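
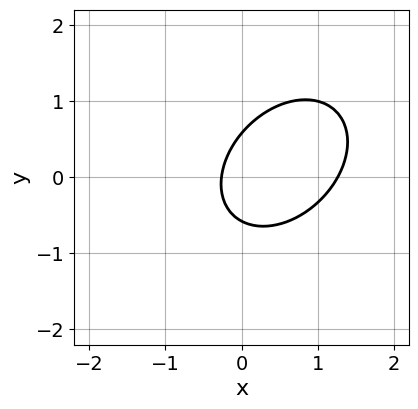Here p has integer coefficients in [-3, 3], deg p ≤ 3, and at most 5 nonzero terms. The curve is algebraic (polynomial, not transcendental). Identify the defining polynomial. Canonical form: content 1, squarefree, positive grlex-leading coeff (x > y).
Degree: the shape is more complex than any degree-1 curve, so deg p = 2.
Putting this together gives p.

3*x^2 - 2*x*y + 3*y^2 - 3*x - 1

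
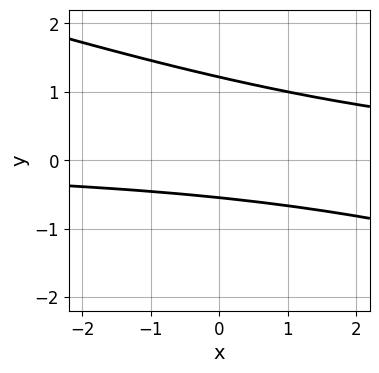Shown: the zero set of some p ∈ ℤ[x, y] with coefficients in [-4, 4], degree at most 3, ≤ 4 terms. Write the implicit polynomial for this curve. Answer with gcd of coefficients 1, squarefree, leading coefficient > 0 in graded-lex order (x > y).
x*y + 3*y^2 - 2*y - 2

(a) The degree is 2 — the shape is more complex than any degree-1 curve.
(b) Against the integer gridlines: the curve avoids every integer x-axis point in the box.
(c) The integer polynomial consistent with all of this is the stated p.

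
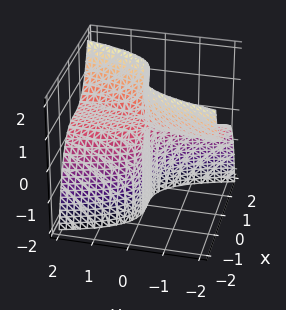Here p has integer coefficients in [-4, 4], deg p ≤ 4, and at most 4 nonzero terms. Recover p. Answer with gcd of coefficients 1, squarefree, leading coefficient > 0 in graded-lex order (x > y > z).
1. Degree: a generic line meets the surface in up to 3 points, so deg p = 3.
2. Reading off the gridlines: every point of the z-axis in the box is on the surface; it meets the y-axis at y = 0 (among the integer gridlines).
3. Putting this together gives p.

2*x^3 - 2*y*z + y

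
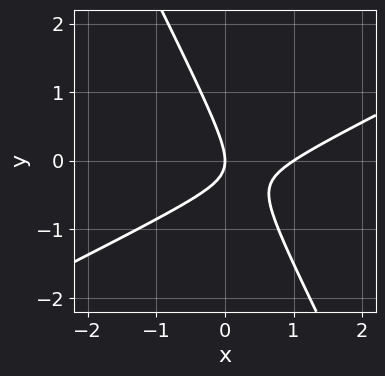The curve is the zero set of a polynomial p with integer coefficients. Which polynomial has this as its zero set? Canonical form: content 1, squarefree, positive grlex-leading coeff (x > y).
Degree: a generic line meets the curve in up to 2 points, so deg p = 2.
Reading off the gridlines: it meets the y-axis at y = 0 (among the integer gridlines); the x-axis gridline crossings are at x ∈ {0, 1}.
Fitting integer coefficients to these (and the overall shape) gives p.

2*x^2 - 3*x*y - 2*y^2 - 2*x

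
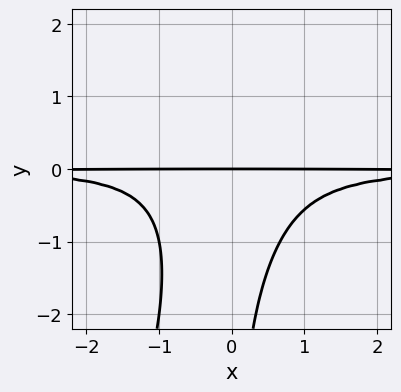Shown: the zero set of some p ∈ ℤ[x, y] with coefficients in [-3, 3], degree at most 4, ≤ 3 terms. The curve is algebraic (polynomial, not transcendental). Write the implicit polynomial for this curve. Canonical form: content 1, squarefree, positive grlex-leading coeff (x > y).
The degree is 4 — the shape is more complex than any degree-3 curve.
Checking where it meets the axes: every point of the x-axis in the box is on the curve; one y-axis crossing is at y = 0.
Matching integer coefficients to the picture gives p.

3*x^2*y^2 - x*y^3 + 2*y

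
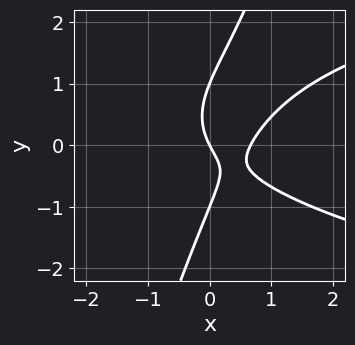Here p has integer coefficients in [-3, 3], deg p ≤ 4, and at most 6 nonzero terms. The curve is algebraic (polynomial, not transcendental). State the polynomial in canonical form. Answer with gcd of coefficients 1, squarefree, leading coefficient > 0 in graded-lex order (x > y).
(a) The degree is 3 — a generic line meets the curve in up to 3 points.
(b) Against the integer gridlines: among the integer gridlines, it crosses the y-axis at y ∈ {-1, 0, 1}; it meets the x-axis at x = 0 (among the integer gridlines).
(c) Matching integer coefficients to the picture gives p.

3*x*y^2 - y^3 - 3*x^2 + 2*x + y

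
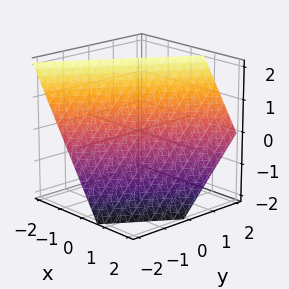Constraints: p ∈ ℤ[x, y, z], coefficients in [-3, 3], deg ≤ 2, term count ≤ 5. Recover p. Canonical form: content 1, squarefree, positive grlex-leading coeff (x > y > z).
3*x - 2*y + 2*z - 2

deg p = 1.
Reading off the gridlines: it crosses the y-axis at the gridline y = -1; it meets the z-axis at z = 1 (among the integer gridlines).
Putting this together gives p.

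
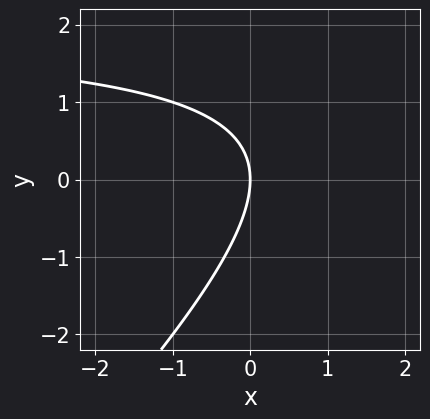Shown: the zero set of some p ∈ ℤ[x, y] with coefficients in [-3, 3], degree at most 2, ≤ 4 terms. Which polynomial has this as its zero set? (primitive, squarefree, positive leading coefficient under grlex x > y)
deg p = 2. The shape is more complex than any degree-1 curve.
Checking where it meets the axes: it meets the x-axis at x = 0 (among the integer gridlines); one y-axis crossing is at y = 0.
Matching integer coefficients to the picture gives p.

x*y - y^2 - 2*x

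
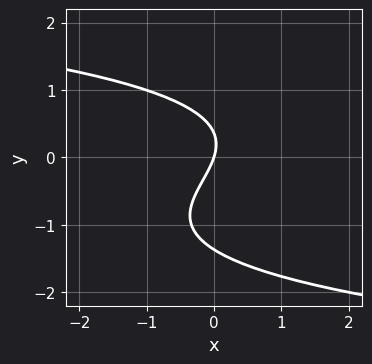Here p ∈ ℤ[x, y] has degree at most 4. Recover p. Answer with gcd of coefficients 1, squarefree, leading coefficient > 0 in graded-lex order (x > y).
Degree: a generic line meets the curve in up to 3 points, so deg p = 3.
Checking where it meets the axes: it meets the y-axis at y = 0 (among the integer gridlines); one x-axis crossing is at x = 0.
Putting this together gives p.

2*y^3 + 2*y^2 + 3*x - y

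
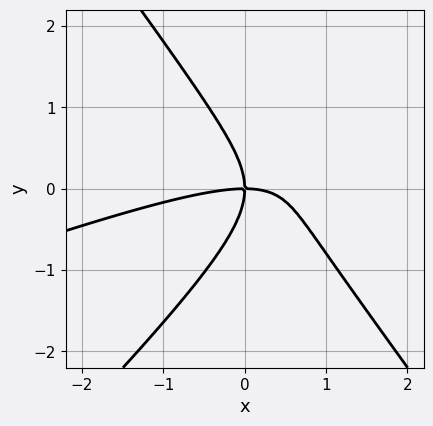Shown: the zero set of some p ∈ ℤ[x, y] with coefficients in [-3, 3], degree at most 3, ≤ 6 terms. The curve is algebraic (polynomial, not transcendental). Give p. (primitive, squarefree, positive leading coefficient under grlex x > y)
The degree is 3 — no degree-2 curve has this shape.
Checking where it meets the axes: one x-axis crossing is at x = 0; it crosses the y-axis at the gridline y = 0.
These observations pin down the coefficients.

x^3 - 3*x^2*y + 2*y^3 + 3*x*y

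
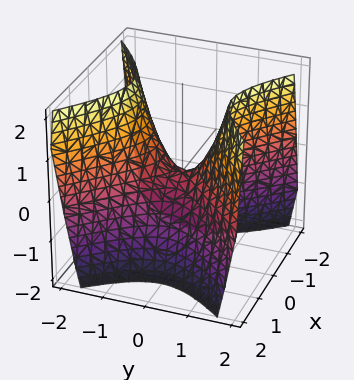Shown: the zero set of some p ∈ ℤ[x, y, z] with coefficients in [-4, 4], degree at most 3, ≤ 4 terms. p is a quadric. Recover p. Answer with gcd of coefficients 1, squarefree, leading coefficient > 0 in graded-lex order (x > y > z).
(a) deg p = 2. A hyperbolic paraboloid; a quadric.
(b) Symmetries: the x ↦ −x reflection is a symmetry, so x appears only in even powers; the y ↦ −y reflection is a symmetry, so y appears only in even powers.
(c) Reading off the gridlines: one x-axis crossing is at x = 0; it meets the z-axis at z = 0 (among the integer gridlines).
(d) Matching integer coefficients to the picture gives p.

3*x^2 - 3*y^2 + 2*z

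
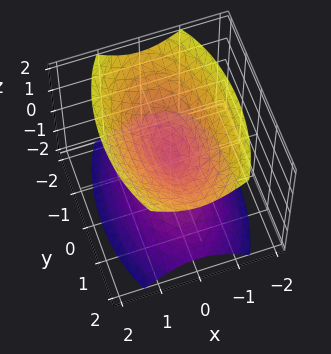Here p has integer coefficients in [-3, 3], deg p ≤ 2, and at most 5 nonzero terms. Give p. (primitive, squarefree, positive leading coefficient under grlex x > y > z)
3*x^2 + y^2 - 2*z^2

The picture has 2 separate pieces.
The degree is 2 — two nappes meeting at a single point; a quadric.
Symmetries: mirror symmetry z ↦ −z ⇒ only even powers of z; mirror symmetry x ↦ −x ⇒ only even powers of x; it's symmetric under y → −y, forcing even powers of y.
Observable constraints: one x-axis crossing is at x = 0; it meets the y-axis at y = 0 (among the integer gridlines).
These observations pin down the coefficients.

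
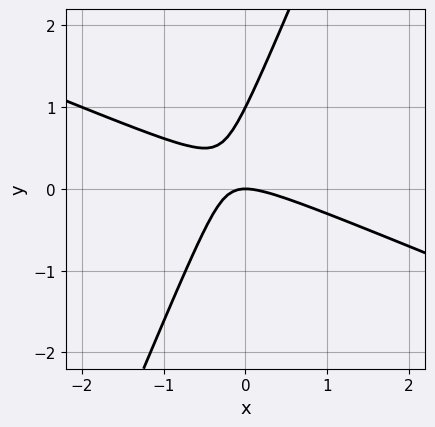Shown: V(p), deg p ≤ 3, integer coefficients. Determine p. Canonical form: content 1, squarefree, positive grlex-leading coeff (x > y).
The degree is 2 — no degree-1 curve has this shape.
Checking where it meets the axes: the y-axis gridline crossings are at y ∈ {0, 1}; it meets the x-axis at x = 0 (among the integer gridlines).
Putting this together gives p.

x^2 + 2*x*y - y^2 + y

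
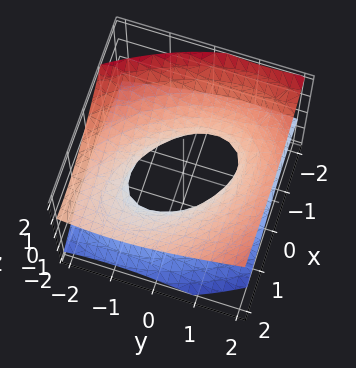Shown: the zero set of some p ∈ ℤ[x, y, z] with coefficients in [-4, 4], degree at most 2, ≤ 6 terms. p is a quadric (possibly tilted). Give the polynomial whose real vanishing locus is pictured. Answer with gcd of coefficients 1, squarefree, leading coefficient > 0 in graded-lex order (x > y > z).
First, the degree is 2 — a generic line meets the surface in up to 2 points.
Then, from the visible intercepts: the x-axis gridline crossings are at x ∈ {-1, 1}; the surface avoids every integer z-axis point in the box.
Finally, solving for integer coefficients yields p as stated. Check: (0, -1, 0) on the y-axis lies on the surface, and p(0, -1, 0) = 0. ✓

x^2 + x*y - 2*x*z + y^2 - 3*z^2 - 1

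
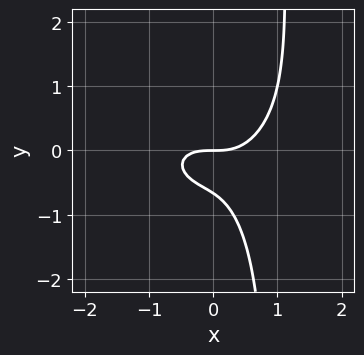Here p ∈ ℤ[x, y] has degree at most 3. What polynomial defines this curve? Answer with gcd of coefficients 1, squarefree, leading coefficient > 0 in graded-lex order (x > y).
2*x^3 + 3*x*y^2 - 3*y^2 - 2*y

First, deg p = 3. No degree-2 curve has this shape.
Next, checking where it meets the axes: it meets the y-axis at y = 0 (among the integer gridlines); it meets the x-axis at x = 0 (among the integer gridlines).
Finally, solving for integer coefficients yields p as stated.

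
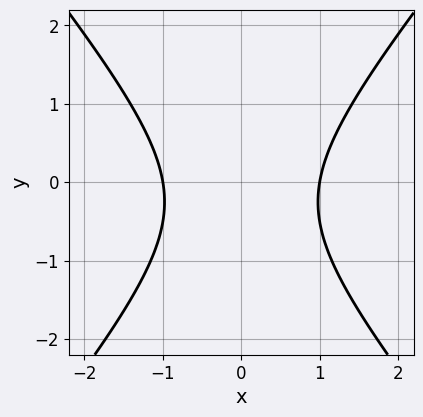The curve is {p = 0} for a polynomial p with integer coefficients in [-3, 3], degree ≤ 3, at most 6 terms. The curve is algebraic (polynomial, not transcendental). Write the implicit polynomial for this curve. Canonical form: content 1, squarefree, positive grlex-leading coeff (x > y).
First, degree: a generic line meets the curve in up to 2 points, so deg p = 2.
Then, symmetries: the x ↦ −x reflection is a symmetry, so x appears only in even powers.
Next, against the integer gridlines: the curve avoids every integer y-axis point in the box; among the integer gridlines, it crosses the x-axis at x ∈ {-1, 1}.
Finally, the integer polynomial consistent with all of this is the stated p.

3*x^2 - 2*y^2 - y - 3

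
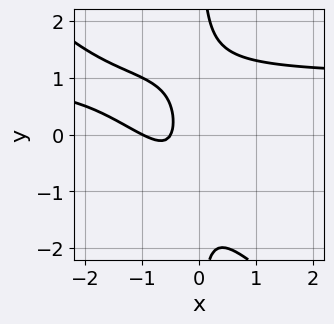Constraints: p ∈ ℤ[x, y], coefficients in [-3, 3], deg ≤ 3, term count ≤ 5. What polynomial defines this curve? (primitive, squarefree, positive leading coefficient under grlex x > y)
2*x^2*y + 2*x*y^2 - 2*x^2 - 3*x - 1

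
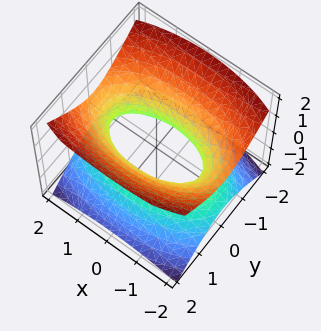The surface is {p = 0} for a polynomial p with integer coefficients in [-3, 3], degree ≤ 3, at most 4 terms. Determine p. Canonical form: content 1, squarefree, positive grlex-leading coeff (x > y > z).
(a) Degree: an hourglass — one-sheet hyperboloid; a quadric, so deg p = 2.
(b) Symmetries: it's symmetric under z → −z, forcing even powers of z; it's symmetric under y → −y, forcing even powers of y; the x ↦ −x reflection is a symmetry, so x appears only in even powers.
(c) From the axis intercepts and sections: it misses every integer gridline on the z-axis.
(d) Together with the visible shape, these determine p as stated.

x^2 + 3*y^2 - 3*z^2 - 2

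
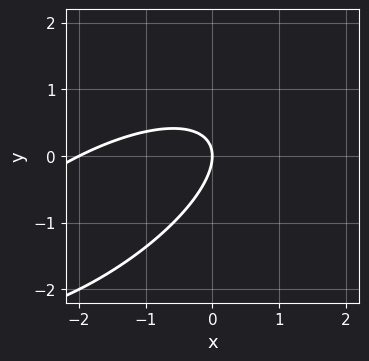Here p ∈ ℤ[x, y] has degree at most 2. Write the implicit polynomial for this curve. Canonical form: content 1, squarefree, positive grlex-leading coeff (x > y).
x^2 - 2*x*y + 2*y^2 + 2*x

First, degree: a generic line meets the curve in up to 2 points, so deg p = 2.
Next, from the axis intercepts and sections: one y-axis crossing is at y = 0; the x-axis gridline crossings are at x ∈ {-2, 0}.
Finally, putting this together gives p.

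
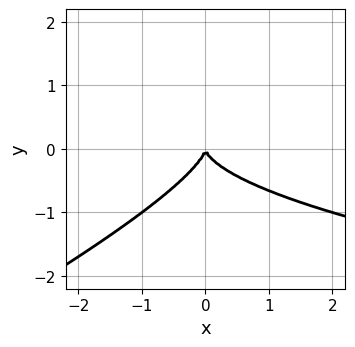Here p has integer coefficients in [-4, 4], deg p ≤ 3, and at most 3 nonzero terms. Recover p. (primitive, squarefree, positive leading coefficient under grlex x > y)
x*y^2 - 2*y^3 - x^2

First, degree: the shape is more complex than any degree-2 curve, so deg p = 3.
Then, reading off the gridlines: it crosses the y-axis at the gridline y = 0; one x-axis crossing is at x = 0.
Finally, assembling these constraints gives the stated polynomial.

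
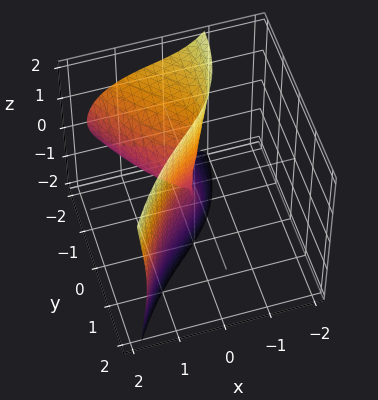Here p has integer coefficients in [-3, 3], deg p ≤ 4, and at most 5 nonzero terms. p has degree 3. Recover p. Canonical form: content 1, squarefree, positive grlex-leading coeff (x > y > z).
x^3 + x*z^2 - y*z^2 - y^2

First, the degree is 3 — no degree-2 surface has this shape.
Then, checking where it meets the axes: it crosses the x-axis at the gridline x = 0; it crosses the y-axis at the gridline y = 0; every point of the z-axis in the box is on the surface.
Finally, matching integer coefficients to the picture gives p.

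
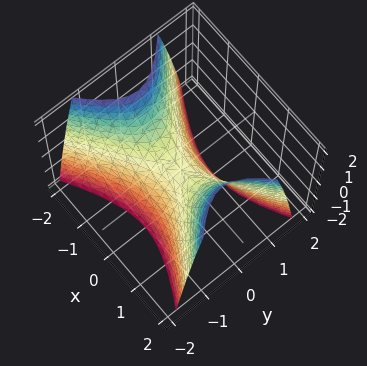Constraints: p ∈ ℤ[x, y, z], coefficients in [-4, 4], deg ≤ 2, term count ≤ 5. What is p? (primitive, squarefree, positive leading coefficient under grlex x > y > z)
(a) The degree is 2 — a hyperbolic paraboloid; a quadric.
(b) Symmetries: it's symmetric under x → −x, forcing even powers of x; mirror symmetry y ↦ −y ⇒ only even powers of y.
(c) Observable constraints: it crosses the x-axis at the gridline x = 0; it crosses the y-axis at the gridline y = 0; it crosses the z-axis at the gridline z = 0.
(d) Together with the visible shape, these determine p as stated.

x^2 - 2*y^2 - z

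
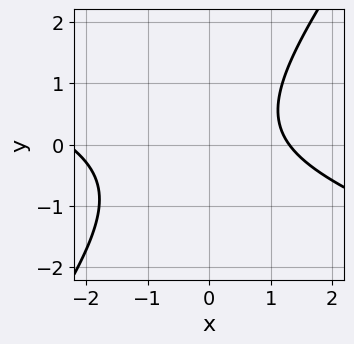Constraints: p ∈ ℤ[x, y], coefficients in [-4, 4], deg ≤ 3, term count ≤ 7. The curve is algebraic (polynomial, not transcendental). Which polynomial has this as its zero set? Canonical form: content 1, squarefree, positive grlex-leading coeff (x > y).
deg p = 2.
From the visible intercepts: it misses every integer gridline on the y-axis.
The integer polynomial consistent with all of this is the stated p.

x^2 + 2*x*y - 2*y^2 + x - 3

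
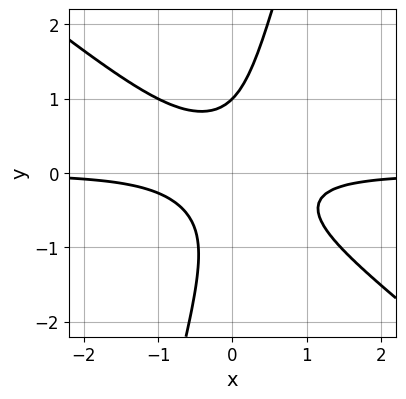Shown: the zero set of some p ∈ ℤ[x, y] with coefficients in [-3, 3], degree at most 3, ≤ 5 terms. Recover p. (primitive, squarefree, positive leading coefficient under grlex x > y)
3*x^2*y + 3*x*y^2 - y^3 + 1

First, degree: no degree-2 curve has this shape, so deg p = 3.
Then, from the axis intercepts and sections: no x-intercept at any integer in the box; it meets the y-axis at y = 1 (among the integer gridlines).
Finally, assembling these constraints gives the stated polynomial.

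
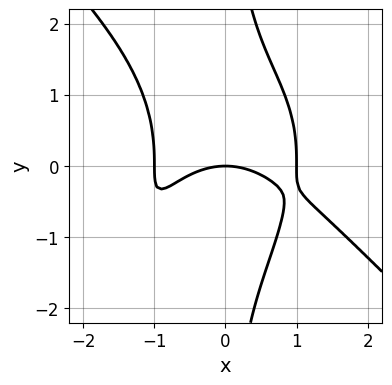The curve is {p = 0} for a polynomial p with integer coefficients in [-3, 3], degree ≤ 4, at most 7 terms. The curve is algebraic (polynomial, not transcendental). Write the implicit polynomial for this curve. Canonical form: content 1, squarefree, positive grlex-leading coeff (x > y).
1. The degree is 4 — no degree-3 curve has this shape.
2. Observable constraints: the x-axis gridline crossings are at x ∈ {-1, 0, 1}; one y-axis crossing is at y = 0.
3. These observations pin down the coefficients.

x^4 + x*y^3 + 2*x^2*y - x^2 - 2*y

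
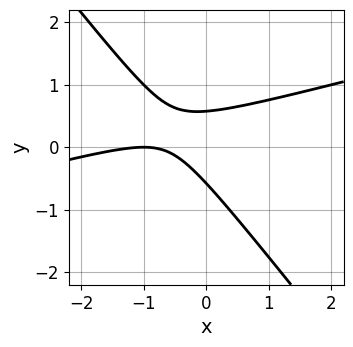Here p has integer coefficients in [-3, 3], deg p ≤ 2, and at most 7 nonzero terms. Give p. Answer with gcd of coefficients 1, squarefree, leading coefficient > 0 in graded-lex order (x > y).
1. deg p = 2. The shape is more complex than any degree-1 curve.
2. Against the integer gridlines: one x-axis crossing is at x = -1.
3. Assembling these constraints gives the stated polynomial.

x^2 - 3*x*y - 3*y^2 + 2*x + 1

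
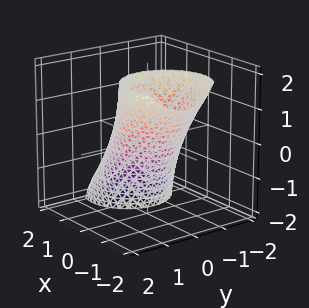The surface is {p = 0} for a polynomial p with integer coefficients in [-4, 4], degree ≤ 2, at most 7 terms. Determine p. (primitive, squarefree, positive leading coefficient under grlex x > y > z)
1. Degree: a generic line meets the surface in up to 2 points, so deg p = 2.
2. Reading off the gridlines: the x-axis gridline crossings are at x ∈ {-1, 1}; the y-axis gridline crossings are at y ∈ {-1, 1}.
3. Fitting integer coefficients to these (and the overall shape) gives p.

2*x^2 + 3*x*z + 2*y^2 - y*z + z^2 - 2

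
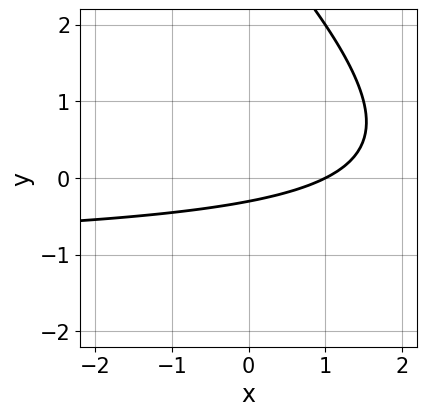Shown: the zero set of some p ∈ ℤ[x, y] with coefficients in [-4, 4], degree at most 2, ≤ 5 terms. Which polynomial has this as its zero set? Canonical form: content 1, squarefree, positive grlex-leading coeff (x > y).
First, the degree is 2 — no degree-1 curve has this shape.
Next, checking where it meets the axes: it crosses the x-axis at the gridline x = 1.
Finally, together with the visible shape, these determine p as stated.

x*y + y^2 + x - 3*y - 1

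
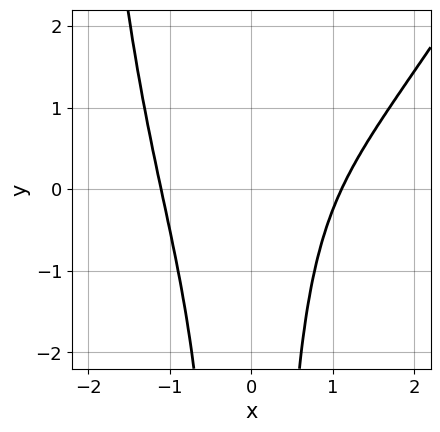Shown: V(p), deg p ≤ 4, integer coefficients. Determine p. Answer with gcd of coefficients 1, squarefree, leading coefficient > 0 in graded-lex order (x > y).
2*x^4 - x^3*y - 3*x^2*y - 3

(a) deg p = 4.
(b) Against the integer gridlines: it misses every integer gridline on the y-axis.
(c) Solving for integer coefficients yields p as stated.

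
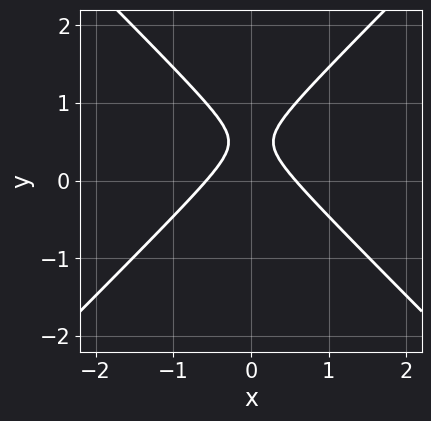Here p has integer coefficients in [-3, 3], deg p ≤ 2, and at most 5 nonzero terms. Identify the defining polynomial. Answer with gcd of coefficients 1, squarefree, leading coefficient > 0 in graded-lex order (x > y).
3*x^2 - 3*y^2 + 3*y - 1

First, degree: no degree-1 curve has this shape, so deg p = 2.
Next, symmetries: it's symmetric under x → −x, forcing even powers of x.
Next, reading off the gridlines: it misses every integer gridline on the y-axis.
Finally, putting this together gives p.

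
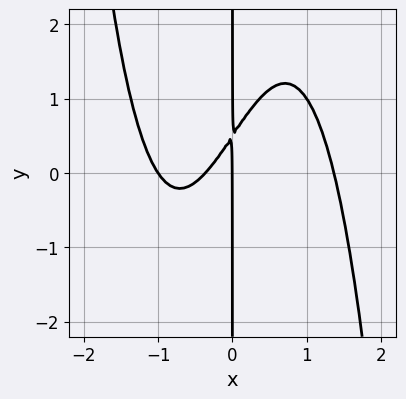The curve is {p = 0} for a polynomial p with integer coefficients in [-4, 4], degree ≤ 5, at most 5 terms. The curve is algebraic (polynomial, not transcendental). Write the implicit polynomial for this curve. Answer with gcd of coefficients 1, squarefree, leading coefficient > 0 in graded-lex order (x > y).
1. Degree: no degree-3 curve has this shape, so deg p = 4.
2. Observable constraints: among the integer gridlines, it crosses the x-axis at x ∈ {-1, 0}; every point of the y-axis in the box is on the curve.
3. Fitting integer coefficients to these (and the overall shape) gives p.

2*x^4 - 3*x^2 + 2*x*y - x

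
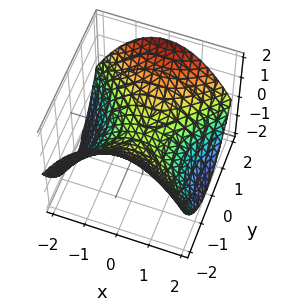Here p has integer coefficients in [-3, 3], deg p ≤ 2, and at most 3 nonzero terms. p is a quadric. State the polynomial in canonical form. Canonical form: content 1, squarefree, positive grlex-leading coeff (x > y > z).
First, the degree is 2 — a hyperbolic paraboloid; a quadric.
Then, symmetries: the x ↦ −x reflection is a symmetry, so x appears only in even powers; the y ↦ −y reflection is a symmetry, so y appears only in even powers.
Next, checking where it meets the axes: it meets the x-axis at x = 0 (among the integer gridlines); it crosses the z-axis at the gridline z = 0.
Finally, fitting integer coefficients to these (and the overall shape) gives p.

x^2 - y^2 + 2*z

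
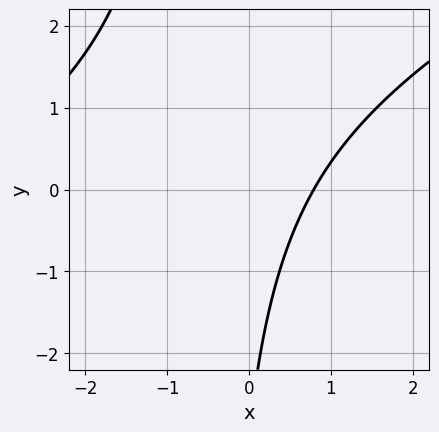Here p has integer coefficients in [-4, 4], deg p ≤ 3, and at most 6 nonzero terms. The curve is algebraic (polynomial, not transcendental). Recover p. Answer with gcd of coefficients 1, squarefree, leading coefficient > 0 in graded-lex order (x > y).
x^2 - 2*x*y + 3*x - y - 3

Degree: the shape is more complex than any degree-1 curve, so deg p = 2.
From the visible intercepts: it misses every integer gridline on the y-axis.
The integer polynomial consistent with all of this is the stated p.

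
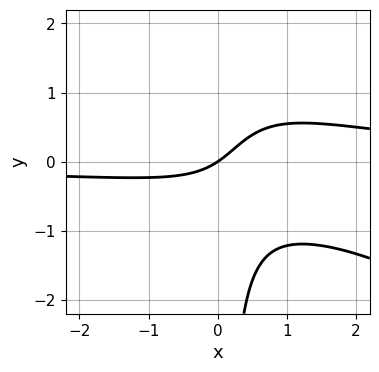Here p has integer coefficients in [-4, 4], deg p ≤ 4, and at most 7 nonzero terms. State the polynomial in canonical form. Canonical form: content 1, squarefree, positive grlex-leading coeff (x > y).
2*x^2*y + 3*x*y^2 - 3*x*y - 2*x + 3*y

Degree: no degree-2 curve has this shape, so deg p = 3.
Checking where it meets the axes: one x-axis crossing is at x = 0; one y-axis crossing is at y = 0.
Fitting integer coefficients to these (and the overall shape) gives p.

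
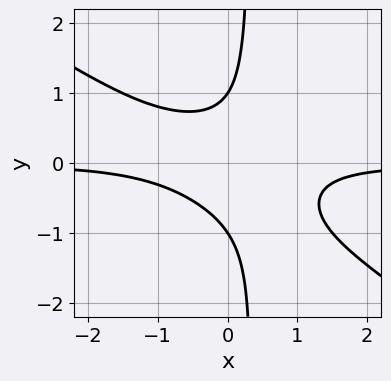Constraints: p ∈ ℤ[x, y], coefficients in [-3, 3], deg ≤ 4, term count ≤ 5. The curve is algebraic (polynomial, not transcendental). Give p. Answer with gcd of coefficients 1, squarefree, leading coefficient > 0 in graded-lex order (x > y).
2*x^2*y + 3*x*y^2 - y^2 + 1

First, deg p = 3. The shape is more complex than any degree-2 curve.
Then, reading off the gridlines: the y-axis gridline crossings are at y ∈ {-1, 1}; no x-intercept at any integer in the box.
Finally, solving for integer coefficients yields p as stated.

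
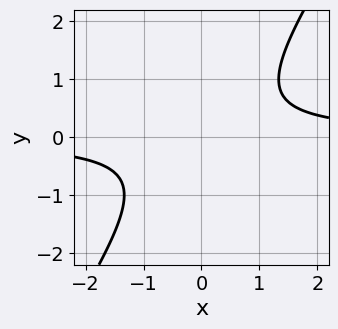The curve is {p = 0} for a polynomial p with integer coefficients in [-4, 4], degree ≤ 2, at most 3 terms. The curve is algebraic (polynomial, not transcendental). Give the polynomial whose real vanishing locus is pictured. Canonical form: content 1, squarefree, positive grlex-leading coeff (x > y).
3*x*y - 2*y^2 - 2

Degree: the shape is more complex than any degree-1 curve, so deg p = 2.
From the axis intercepts and sections: no y-intercept at any integer in the box; it misses every integer gridline on the x-axis.
Putting this together gives p.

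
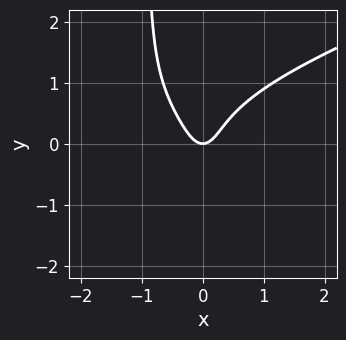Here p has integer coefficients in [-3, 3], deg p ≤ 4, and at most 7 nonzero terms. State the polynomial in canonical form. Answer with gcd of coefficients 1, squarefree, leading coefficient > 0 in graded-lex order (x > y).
1. deg p = 4. The shape is more complex than any degree-3 curve.
2. Observable constraints: it crosses the x-axis at the gridline x = 0; it meets the y-axis at y = 0 (among the integer gridlines).
3. Solving for integer coefficients yields p as stated.

x^2*y^2 - 2*x*y^3 - 2*y^3 + 3*x^2 - y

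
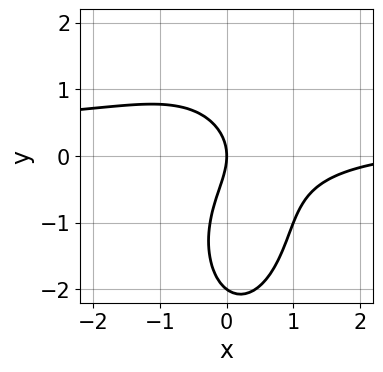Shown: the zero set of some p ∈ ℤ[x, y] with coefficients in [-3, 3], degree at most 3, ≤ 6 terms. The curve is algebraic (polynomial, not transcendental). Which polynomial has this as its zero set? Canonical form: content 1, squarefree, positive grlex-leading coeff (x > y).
3*x^2*y + y^3 - x^2 + 2*y^2 + 3*x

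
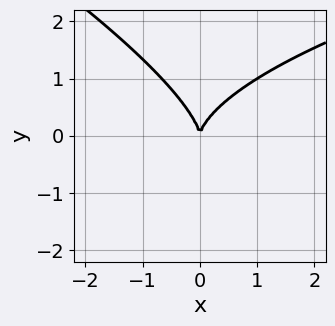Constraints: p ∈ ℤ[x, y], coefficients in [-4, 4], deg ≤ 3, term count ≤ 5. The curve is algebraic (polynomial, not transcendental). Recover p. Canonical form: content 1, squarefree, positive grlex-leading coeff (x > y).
Degree: the shape is more complex than any degree-2 curve, so deg p = 3.
From the visible intercepts: it meets the y-axis at y = 0 (among the integer gridlines); it meets the x-axis at x = 0 (among the integer gridlines).
These observations pin down the coefficients.

x*y^2 + 2*y^3 - 3*x^2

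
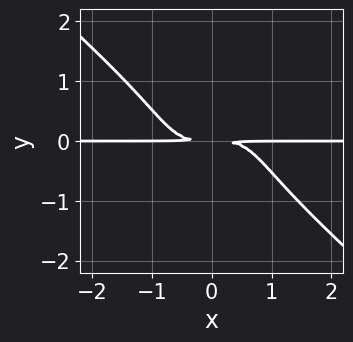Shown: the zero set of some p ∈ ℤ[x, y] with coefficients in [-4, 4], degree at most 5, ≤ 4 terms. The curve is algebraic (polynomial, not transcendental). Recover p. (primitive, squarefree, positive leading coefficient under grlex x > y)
2*x^3*y + 3*y^4 + 3*y^2

1. Degree: no degree-3 curve has this shape, so deg p = 4.
2. Checking where it meets the axes: every point of the x-axis in the box is on the curve.
3. Together with the visible shape, these determine p as stated.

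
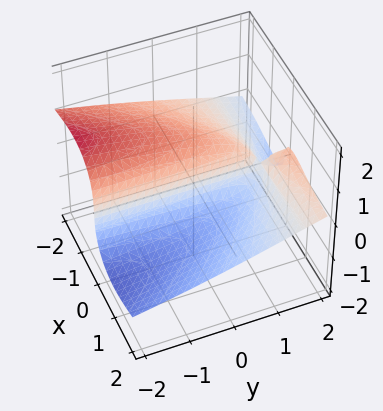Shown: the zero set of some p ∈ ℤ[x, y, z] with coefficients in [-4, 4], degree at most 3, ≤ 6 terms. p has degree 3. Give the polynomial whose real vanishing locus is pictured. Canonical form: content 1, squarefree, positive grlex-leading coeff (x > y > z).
3*x^2*z + 2*z^3 - 2*x*y + 3*x

Degree: a generic line meets the surface in up to 3 points, so deg p = 3.
Checking where it meets the axes: it crosses the x-axis at the gridline x = 0; every point of the y-axis in the box is on the surface; one z-axis crossing is at z = 0.
Putting this together gives p.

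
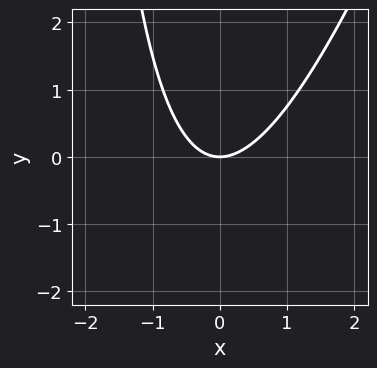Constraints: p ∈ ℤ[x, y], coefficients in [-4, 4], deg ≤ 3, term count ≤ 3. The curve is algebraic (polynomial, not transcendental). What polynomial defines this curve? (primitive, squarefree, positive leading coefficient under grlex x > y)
3*x^2 - x*y - 3*y

(a) deg p = 2.
(b) Reading off the gridlines: one x-axis crossing is at x = 0; it meets the y-axis at y = 0 (among the integer gridlines).
(c) Solving for integer coefficients yields p as stated.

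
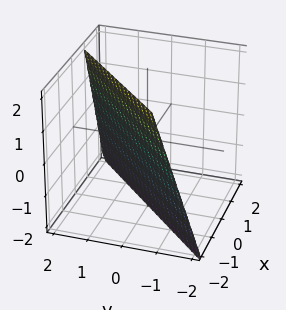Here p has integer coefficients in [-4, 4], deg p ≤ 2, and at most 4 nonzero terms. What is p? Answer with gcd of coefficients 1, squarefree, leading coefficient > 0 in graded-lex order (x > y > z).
(a) The degree is 1 — every cross-section is a straight line — this is a plane.
(b) From the visible intercepts: it crosses the z-axis at the gridline z = -2.
(c) Fitting integer coefficients to these (and the overall shape) gives p.

3*x - 3*y + z + 2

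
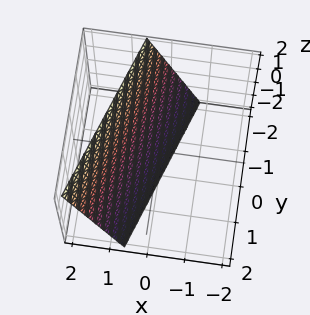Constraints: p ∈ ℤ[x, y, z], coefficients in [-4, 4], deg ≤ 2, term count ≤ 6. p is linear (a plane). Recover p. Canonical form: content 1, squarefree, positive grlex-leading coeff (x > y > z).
3*x - y - z - 2

1. Degree: every cross-section is a straight line — this is a plane, so deg p = 1.
2. From the visible intercepts: it meets the y-axis at y = -2 (among the integer gridlines); it meets the z-axis at z = -2 (among the integer gridlines).
3. Fitting integer coefficients to these (and the overall shape) gives p.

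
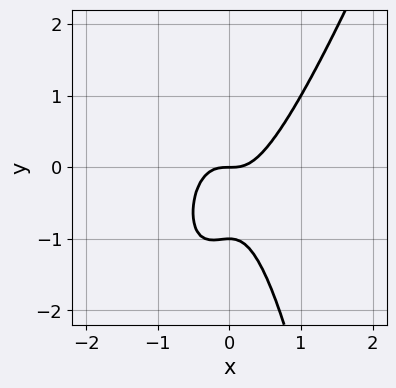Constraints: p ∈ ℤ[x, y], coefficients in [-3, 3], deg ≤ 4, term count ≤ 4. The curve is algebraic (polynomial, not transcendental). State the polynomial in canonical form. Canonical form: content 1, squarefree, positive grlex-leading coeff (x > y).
3*x^3 - x^2*y - y^2 - y

First, the degree is 3 — no degree-2 curve has this shape.
Then, observable constraints: the y-axis gridline crossings are at y ∈ {-1, 0}; it crosses the x-axis at the gridline x = 0.
Finally, solving for integer coefficients yields p as stated.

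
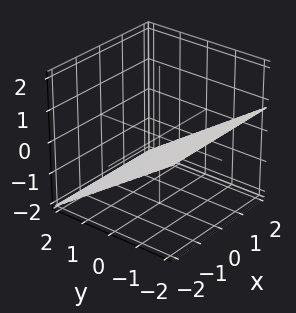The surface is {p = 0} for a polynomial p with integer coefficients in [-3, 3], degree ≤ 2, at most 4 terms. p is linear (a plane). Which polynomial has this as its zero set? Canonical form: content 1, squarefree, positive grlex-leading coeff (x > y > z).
2*y + 3*z + 2

First, deg p = 1.
Next, checking where it meets the axes: it misses every integer gridline on the x-axis; it meets the y-axis at y = -1 (among the integer gridlines).
Finally, these observations pin down the coefficients.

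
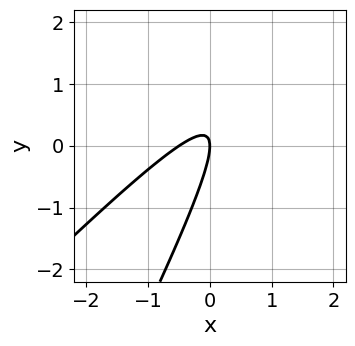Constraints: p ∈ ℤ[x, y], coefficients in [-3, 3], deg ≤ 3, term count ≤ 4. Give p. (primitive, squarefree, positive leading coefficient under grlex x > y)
2*x^2 - 3*x*y + y^2 + x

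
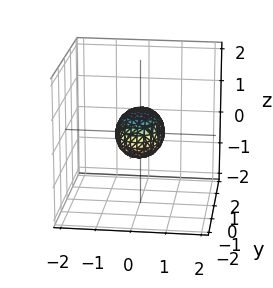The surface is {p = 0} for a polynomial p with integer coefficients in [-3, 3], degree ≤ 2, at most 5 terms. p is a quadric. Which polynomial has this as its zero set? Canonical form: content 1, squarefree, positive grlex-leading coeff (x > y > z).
2*x^2 + y^2 + 2*z^2 - 1

(a) Degree: a closed, bounded, convex surface; a quadric, so deg p = 2.
(b) Symmetries: mirror symmetry x ↦ −x ⇒ only even powers of x; it's symmetric under z → −z, forcing even powers of z; it's symmetric under y → −y, forcing even powers of y.
(c) Observable constraints: the y-axis gridline crossings are at y ∈ {-1, 1}.
(d) Together with the visible shape, these determine p as stated.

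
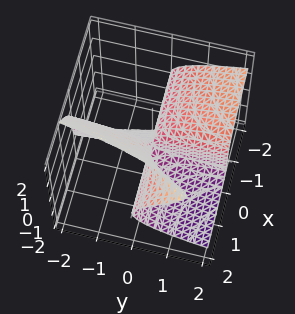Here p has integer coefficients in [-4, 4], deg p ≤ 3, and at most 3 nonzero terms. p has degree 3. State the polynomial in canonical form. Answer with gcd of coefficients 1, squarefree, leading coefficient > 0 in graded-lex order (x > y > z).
3*x*z^2 - 2*z^3 - 3*x*y

First, deg p = 3.
Next, observable constraints: it meets the z-axis at z = 0 (among the integer gridlines); the visible x-axis segment lies entirely on the surface; the visible y-axis segment lies entirely on the surface.
Finally, these observations pin down the coefficients.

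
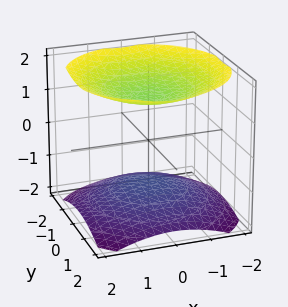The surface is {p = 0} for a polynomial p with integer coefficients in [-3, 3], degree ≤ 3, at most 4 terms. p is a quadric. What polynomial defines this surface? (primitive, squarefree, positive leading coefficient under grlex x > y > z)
x^2 + y^2 - 2*z^2 + 3

1. The picture has 2 separate pieces. They look like related sheets of one shape, so recover p as a whole.
2. The degree is 2 — two separate bowl-shaped sheets opening away from each other; a quadric.
3. Symmetries: mirror symmetry z ↦ −z ⇒ only even powers of z; every cross-section ⟂ z is a circle, so x, y appear only via x² + y².
4. From the axis intercepts and sections: it misses every integer gridline on the y-axis; the surface avoids every integer x-axis point in the box.
5. The integer polynomial consistent with all of this is the stated p.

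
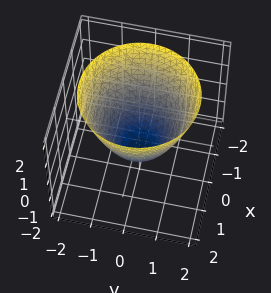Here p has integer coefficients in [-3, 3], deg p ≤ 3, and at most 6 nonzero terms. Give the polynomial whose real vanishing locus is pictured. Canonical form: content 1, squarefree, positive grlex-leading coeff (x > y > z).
x^2 + y^2 - z - 1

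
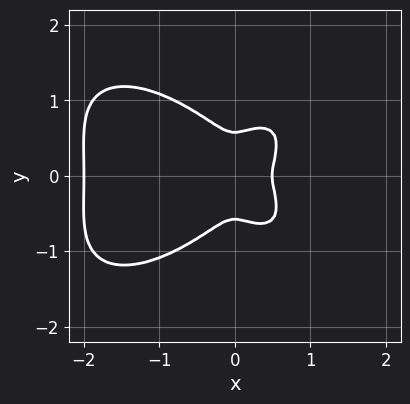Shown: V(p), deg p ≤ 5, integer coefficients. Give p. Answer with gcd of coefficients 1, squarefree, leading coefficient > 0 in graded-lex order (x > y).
2*x^4 + 3*y^4 + 3*x^3 - 2*x^2 - y^2

deg p = 4. No degree-3 curve has this shape.
Symmetries: mirror symmetry y ↦ −y ⇒ only even powers of y.
Reading off the gridlines: it crosses the x-axis at the gridline x = -2.
These observations pin down the coefficients.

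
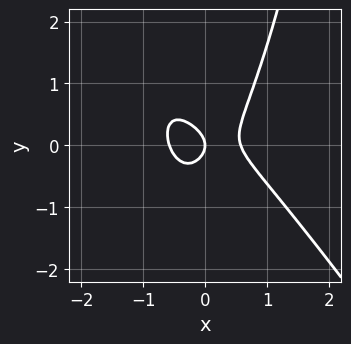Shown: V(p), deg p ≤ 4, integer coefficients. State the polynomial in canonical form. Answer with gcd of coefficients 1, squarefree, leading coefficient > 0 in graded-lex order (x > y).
(a) deg p = 3. A generic line meets the curve in up to 3 points.
(b) Against the integer gridlines: one y-axis crossing is at y = 0; one x-axis crossing is at x = 0.
(c) Together with the visible shape, these determine p as stated.

3*x^3 + 2*x^2*y - 2*y^2 - x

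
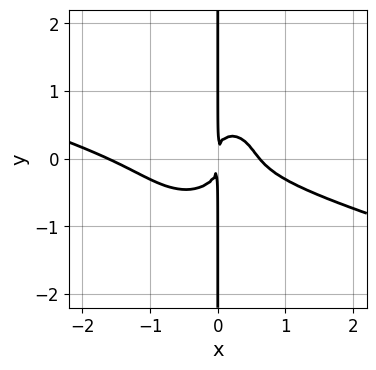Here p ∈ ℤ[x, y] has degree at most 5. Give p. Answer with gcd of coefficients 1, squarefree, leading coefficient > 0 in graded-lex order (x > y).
x^4 + 3*x^3*y + 3*x*y^3 + x^3 - x^2

deg p = 4.
From the visible intercepts: every point of the y-axis in the box is on the curve.
Assembling these constraints gives the stated polynomial.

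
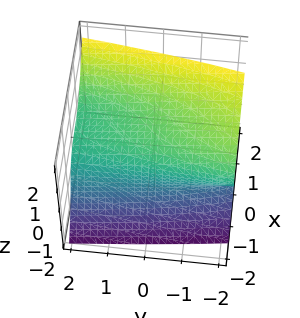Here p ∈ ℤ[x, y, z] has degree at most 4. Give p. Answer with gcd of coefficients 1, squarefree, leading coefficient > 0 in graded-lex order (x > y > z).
3*x^3 + 2*x*z^2 - 3*z^3 - 2*y*z + 3

(a) Degree: no degree-2 surface has this shape, so deg p = 3.
(b) Checking where it meets the axes: it crosses the x-axis at the gridline x = -1; one z-axis crossing is at z = 1; it misses every integer gridline on the y-axis.
(c) Putting this together gives p.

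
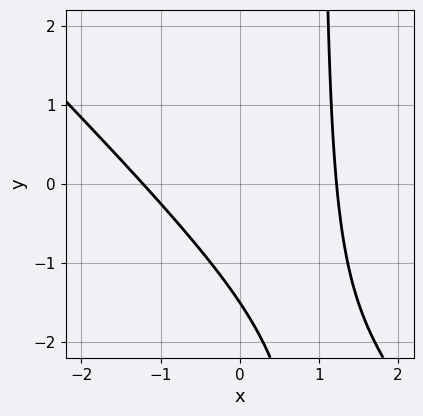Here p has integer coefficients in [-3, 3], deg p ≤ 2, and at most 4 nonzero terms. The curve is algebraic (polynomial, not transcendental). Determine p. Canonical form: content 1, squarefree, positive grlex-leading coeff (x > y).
First, deg p = 2. No degree-1 curve has this shape.
Finally, solving for integer coefficients yields p as stated.

2*x^2 + 2*x*y - 2*y - 3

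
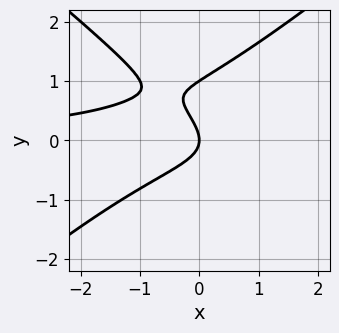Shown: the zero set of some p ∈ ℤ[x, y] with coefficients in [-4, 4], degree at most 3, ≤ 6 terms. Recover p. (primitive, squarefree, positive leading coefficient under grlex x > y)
(a) The degree is 3 — the shape is more complex than any degree-2 curve.
(b) From the axis intercepts and sections: the y-axis gridline crossings are at y ∈ {0, 1}; it crosses the x-axis at the gridline x = 0.
(c) Solving for integer coefficients yields p as stated.

2*x^2*y - 3*y^3 + 3*y^2 + 2*x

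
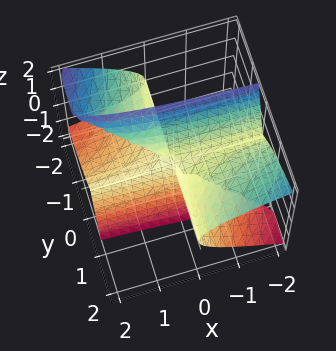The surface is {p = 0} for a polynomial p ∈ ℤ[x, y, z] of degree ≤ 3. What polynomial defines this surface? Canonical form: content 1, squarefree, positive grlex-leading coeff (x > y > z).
2*x*y^2 + 3*y*z^2 + z^3

First, the degree is 3 — no degree-2 surface has this shape.
Next, checking where it meets the axes: every point of the x-axis in the box is on the surface; every point of the y-axis in the box is on the surface; it crosses the z-axis at the gridline z = 0.
Finally, the integer polynomial consistent with all of this is the stated p.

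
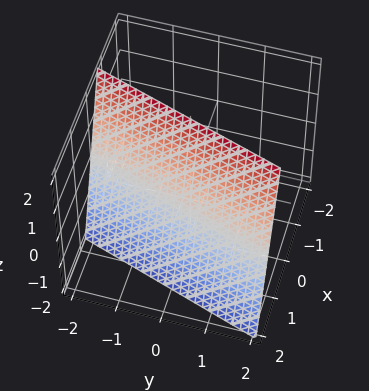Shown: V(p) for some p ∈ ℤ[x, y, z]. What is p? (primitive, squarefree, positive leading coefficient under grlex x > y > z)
(a) Degree: every cross-section is a straight line — this is a plane, so deg p = 1.
(b) Reading off the gridlines: it meets the z-axis at z = 2 (among the integer gridlines); it crosses the y-axis at the gridline y = -2.
(c) Fitting integer coefficients to these (and the overall shape) gives p.

3*x - y + z - 2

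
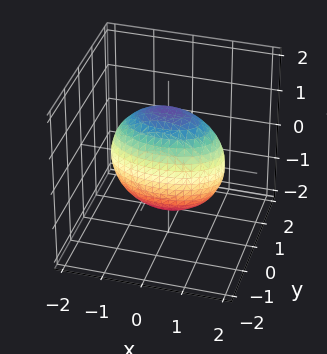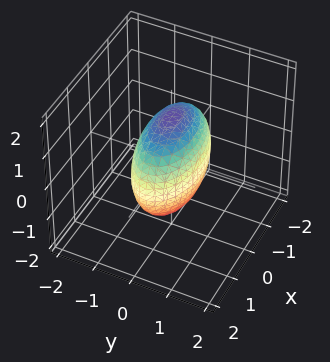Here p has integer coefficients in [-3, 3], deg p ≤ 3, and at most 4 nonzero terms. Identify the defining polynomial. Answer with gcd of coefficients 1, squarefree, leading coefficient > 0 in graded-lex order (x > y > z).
x^2 + 3*y^2 + z^2 - 2

(a) Degree: bounded and convex; a quadric, so deg p = 2.
(b) Symmetries: it's symmetric under y → −y, forcing even powers of y; the x ↦ −x reflection is a symmetry, so x appears only in even powers; mirror symmetry z ↦ −z ⇒ only even powers of z.
(c) These observations pin down the coefficients.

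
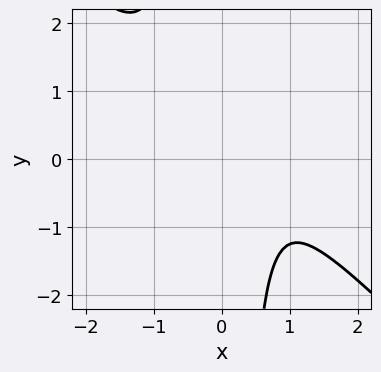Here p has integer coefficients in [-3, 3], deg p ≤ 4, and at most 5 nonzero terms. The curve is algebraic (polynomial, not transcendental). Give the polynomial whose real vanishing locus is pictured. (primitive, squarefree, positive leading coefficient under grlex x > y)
3*x^4 + 3*x^3*y + x^2*y + 2

(a) Degree: no degree-3 curve has this shape, so deg p = 4.
(b) Reading off the gridlines: no y-intercept at any integer in the box; no x-intercept at any integer in the box.
(c) Together with the visible shape, these determine p as stated.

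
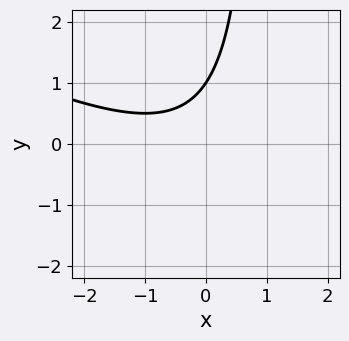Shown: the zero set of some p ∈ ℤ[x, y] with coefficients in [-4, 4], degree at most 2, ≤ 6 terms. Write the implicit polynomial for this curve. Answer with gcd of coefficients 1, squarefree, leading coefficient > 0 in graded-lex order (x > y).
x^2 + 2*x*y + x - 2*y + 2

(a) Degree: a generic line meets the curve in up to 2 points, so deg p = 2.
(b) Reading off the gridlines: it misses every integer gridline on the x-axis; it crosses the y-axis at the gridline y = 1.
(c) Together with the visible shape, these determine p as stated.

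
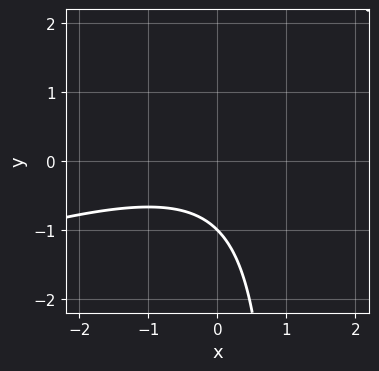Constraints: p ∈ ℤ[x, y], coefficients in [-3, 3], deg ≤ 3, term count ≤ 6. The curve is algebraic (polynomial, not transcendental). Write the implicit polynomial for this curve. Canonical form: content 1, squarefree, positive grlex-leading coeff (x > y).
x^2 - 3*x*y + 3*y + 3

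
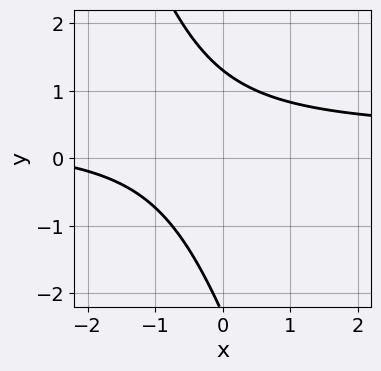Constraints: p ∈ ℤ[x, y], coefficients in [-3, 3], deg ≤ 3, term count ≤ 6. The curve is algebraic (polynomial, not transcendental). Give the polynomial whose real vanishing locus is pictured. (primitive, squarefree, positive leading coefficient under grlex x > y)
3*x*y + y^2 - x + y - 3

(a) Degree: a generic line meets the curve in up to 2 points, so deg p = 2.
(b) From the axis intercepts and sections: the curve avoids every integer x-axis point in the box.
(c) The integer polynomial consistent with all of this is the stated p.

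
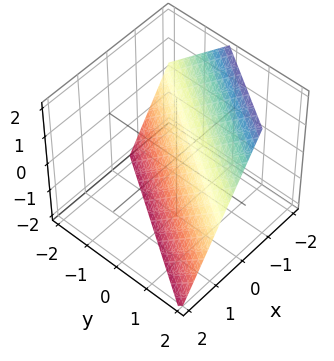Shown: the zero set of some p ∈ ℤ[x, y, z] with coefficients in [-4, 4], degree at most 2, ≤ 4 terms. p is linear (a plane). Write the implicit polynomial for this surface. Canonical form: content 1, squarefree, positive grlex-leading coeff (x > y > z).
3*x - 2*y + 2*z + 2

1. The degree is 1 — every cross-section is a straight line — this is a plane.
2. From the visible intercepts: it crosses the z-axis at the gridline z = -1; one y-axis crossing is at y = 1.
3. Together with the visible shape, these determine p as stated.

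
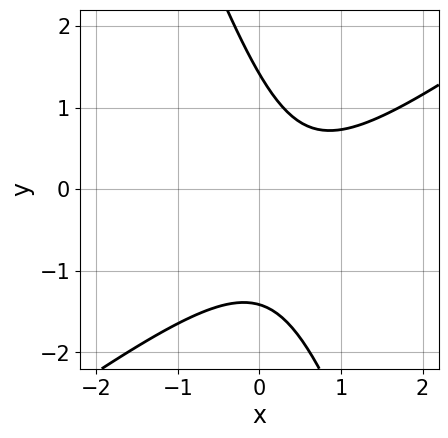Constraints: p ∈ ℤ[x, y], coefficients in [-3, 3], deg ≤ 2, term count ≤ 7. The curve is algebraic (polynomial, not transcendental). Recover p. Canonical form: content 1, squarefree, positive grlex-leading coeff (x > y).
2*x^2 - 2*x*y - y^2 - 2*x + 2

deg p = 2. A generic line meets the curve in up to 2 points.
Observable constraints: the curve avoids every integer x-axis point in the box.
Fitting integer coefficients to these (and the overall shape) gives p.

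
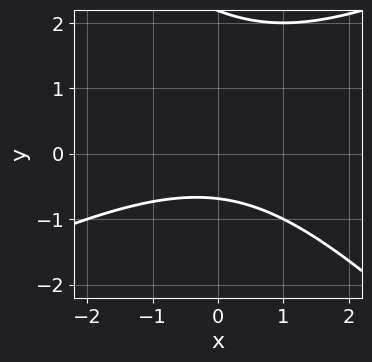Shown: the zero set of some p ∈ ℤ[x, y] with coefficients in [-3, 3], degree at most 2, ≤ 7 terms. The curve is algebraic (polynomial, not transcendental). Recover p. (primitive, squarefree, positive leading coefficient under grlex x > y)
x^2 - x*y - 2*y^2 + 3*y + 3

1. deg p = 2. A generic line meets the curve in up to 2 points.
2. Reading off the gridlines: no x-intercept at any integer in the box.
3. Solving for integer coefficients yields p as stated.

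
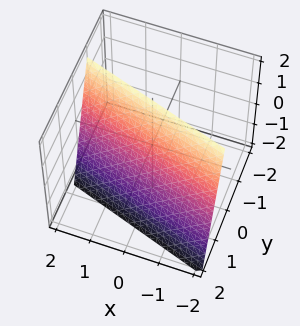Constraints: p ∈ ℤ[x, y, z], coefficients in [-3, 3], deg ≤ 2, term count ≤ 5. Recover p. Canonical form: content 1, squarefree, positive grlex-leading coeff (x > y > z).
x + 3*y + z - 2

deg p = 1.
Against the integer gridlines: it crosses the z-axis at the gridline z = 2; it crosses the x-axis at the gridline x = 2.
Together with the visible shape, these determine p as stated.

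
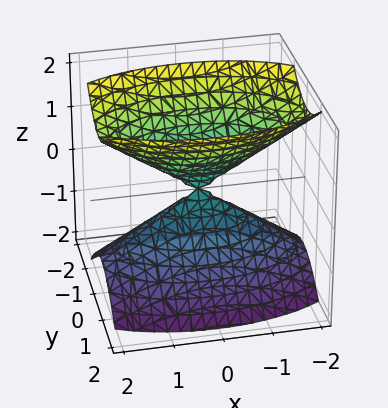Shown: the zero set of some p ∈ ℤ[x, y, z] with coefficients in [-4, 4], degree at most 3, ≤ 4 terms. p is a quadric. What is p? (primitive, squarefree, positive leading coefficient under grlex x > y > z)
x^2 + 3*y^2 - 2*z^2

First, the picture has 2 separate pieces. They look like related sheets of one shape, so recover p as a whole.
Next, degree: two nappes meeting at a single point; a quadric, so deg p = 2.
Then, symmetries: mirror symmetry x ↦ −x ⇒ only even powers of x; the y ↦ −y reflection is a symmetry, so y appears only in even powers; it's symmetric under z → −z, forcing even powers of z.
Next, from the axis intercepts and sections: one x-axis crossing is at x = 0; one y-axis crossing is at y = 0.
Finally, the integer polynomial consistent with all of this is the stated p.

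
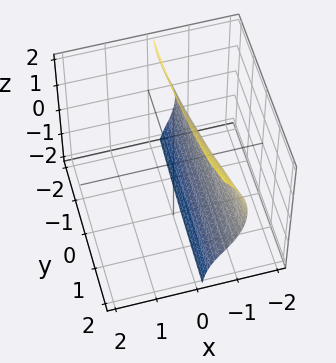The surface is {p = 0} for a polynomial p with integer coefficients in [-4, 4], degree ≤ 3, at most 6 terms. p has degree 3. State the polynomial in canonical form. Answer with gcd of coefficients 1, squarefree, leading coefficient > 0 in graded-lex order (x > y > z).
(a) Degree: no degree-2 surface has this shape, so deg p = 3.
(b) Reading off the gridlines: it misses every integer gridline on the z-axis; it misses every integer gridline on the y-axis.
(c) The integer polynomial consistent with all of this is the stated p.

3*x^3 - x*y*z + 2*x*z^2 - x*y + 2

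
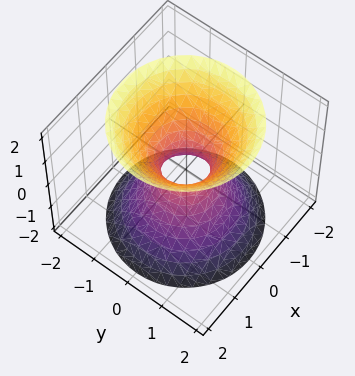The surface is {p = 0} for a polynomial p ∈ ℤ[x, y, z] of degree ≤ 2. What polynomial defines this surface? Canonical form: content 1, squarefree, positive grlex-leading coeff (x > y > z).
1. The degree is 2 — one connected sheet with a waist; a quadric.
2. Symmetries: every cross-section ⟂ z is a circle, so x, y appear only via x² + y²; mirror symmetry z ↦ −z ⇒ only even powers of z.
3. Reading off the gridlines: a circular section at z = 2 has radius between 1 and 2; no z-intercept at any integer in the box.
4. Together with the visible shape, these determine p as stated.

3*x^2 + 3*y^2 - 2*z^2 - 1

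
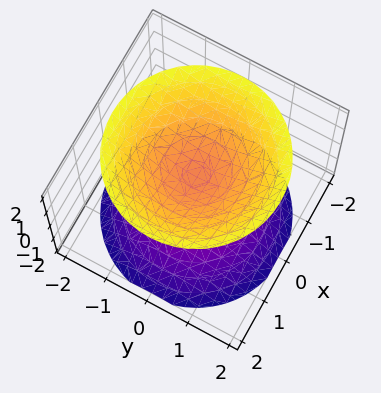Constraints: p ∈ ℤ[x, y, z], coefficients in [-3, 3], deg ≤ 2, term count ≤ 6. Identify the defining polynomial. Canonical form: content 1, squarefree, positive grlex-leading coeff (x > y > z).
First, there are 2 components. Treating them together as one polynomial.
Next, the degree is 2 — two separate bowl-shaped sheets opening away from each other; a quadric.
Next, symmetries: it's symmetric under z → −z, forcing even powers of z; the surface is invariant under rotation about z: p = q(x² + y², z).
Then, observable constraints: no x-intercept at any integer in the box; a circular section at z = -2 has radius between 1 and 2; it misses every integer gridline on the y-axis.
Finally, assembling these constraints gives the stated polynomial.

2*x^2 + 2*y^2 - 2*z^2 + 1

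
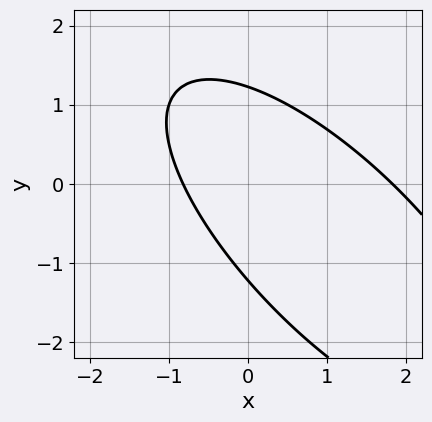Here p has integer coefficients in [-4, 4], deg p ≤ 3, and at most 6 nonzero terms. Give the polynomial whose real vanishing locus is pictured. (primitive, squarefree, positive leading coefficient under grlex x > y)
(a) deg p = 2.
(b) Matching integer coefficients to the picture gives p.

2*x^2 + 3*x*y + 2*y^2 - 2*x - 3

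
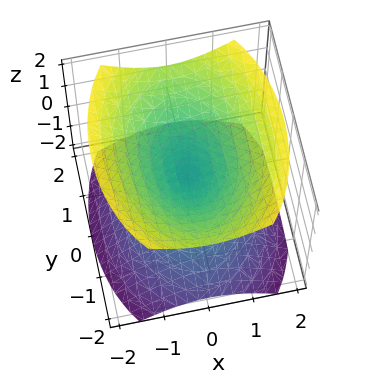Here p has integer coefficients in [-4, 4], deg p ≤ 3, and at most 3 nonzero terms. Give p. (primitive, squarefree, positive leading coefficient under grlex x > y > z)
(a) The picture has 2 separate pieces.
(b) deg p = 2.
(c) Symmetries: the x ↦ −x reflection is a symmetry, so x appears only in even powers; the z ↦ −z reflection is a symmetry, so z appears only in even powers; mirror symmetry y ↦ −y ⇒ only even powers of y.
(d) Checking where it meets the axes: it crosses the z-axis at the gridline z = 0; one y-axis crossing is at y = 0; one x-axis crossing is at x = 0.
(e) The integer polynomial consistent with all of this is the stated p.

2*x^2 + y^2 - 2*z^2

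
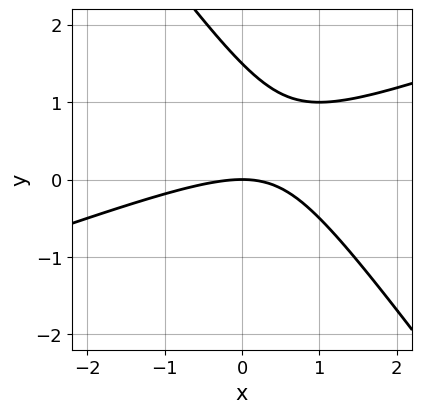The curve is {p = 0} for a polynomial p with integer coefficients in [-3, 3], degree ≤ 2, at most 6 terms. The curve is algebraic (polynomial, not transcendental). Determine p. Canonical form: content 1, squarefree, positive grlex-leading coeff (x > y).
x^2 - 2*x*y - 2*y^2 + 3*y

Degree: no degree-1 curve has this shape, so deg p = 2.
Against the integer gridlines: it meets the x-axis at x = 0 (among the integer gridlines); one y-axis crossing is at y = 0.
Fitting integer coefficients to these (and the overall shape) gives p.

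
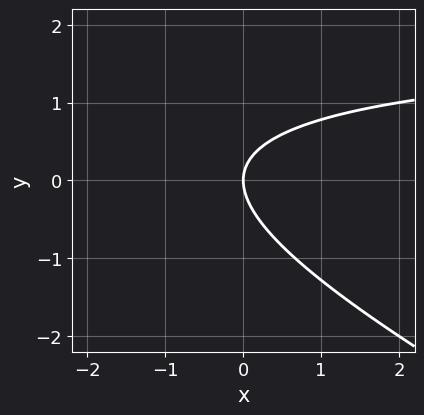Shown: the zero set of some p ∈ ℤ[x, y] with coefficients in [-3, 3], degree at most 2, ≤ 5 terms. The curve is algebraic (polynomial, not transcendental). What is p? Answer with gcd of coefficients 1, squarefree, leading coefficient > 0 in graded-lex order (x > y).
x*y + 2*y^2 - 2*x

(a) deg p = 2.
(b) Observable constraints: one y-axis crossing is at y = 0; one x-axis crossing is at x = 0.
(c) Matching integer coefficients to the picture gives p.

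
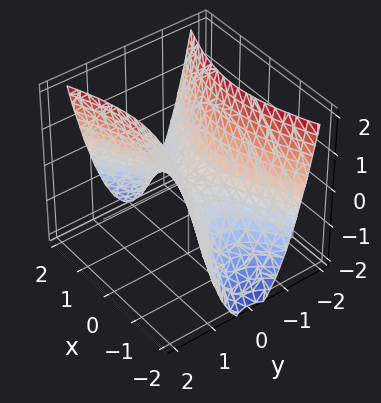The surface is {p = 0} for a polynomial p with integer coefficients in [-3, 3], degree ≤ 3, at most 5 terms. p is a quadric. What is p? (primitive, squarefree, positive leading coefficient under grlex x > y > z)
x^2 - 3*y^2 + 2*z

deg p = 2. A saddle surface; a quadric.
Symmetries: it's symmetric under x → −x, forcing even powers of x; mirror symmetry y ↦ −y ⇒ only even powers of y.
Against the integer gridlines: one y-axis crossing is at y = 0; it meets the x-axis at x = 0 (among the integer gridlines); it crosses the z-axis at the gridline z = 0.
Assembling these constraints gives the stated polynomial.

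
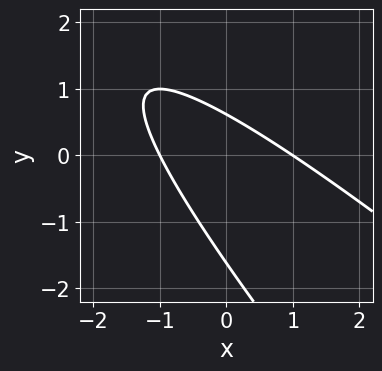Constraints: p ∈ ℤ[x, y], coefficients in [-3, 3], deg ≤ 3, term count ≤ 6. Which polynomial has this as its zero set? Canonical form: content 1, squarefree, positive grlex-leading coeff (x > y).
x^2 + 2*x*y + y^2 + y - 1

(a) The degree is 2 — the shape is more complex than any degree-1 curve.
(b) Reading off the gridlines: the x-axis gridline crossings are at x ∈ {-1, 1}.
(c) Together with the visible shape, these determine p as stated.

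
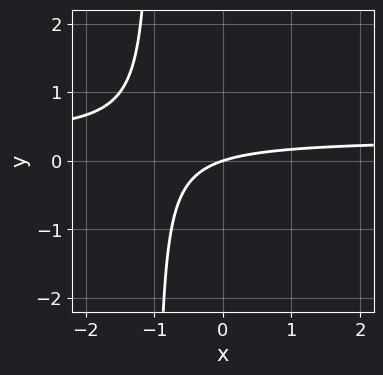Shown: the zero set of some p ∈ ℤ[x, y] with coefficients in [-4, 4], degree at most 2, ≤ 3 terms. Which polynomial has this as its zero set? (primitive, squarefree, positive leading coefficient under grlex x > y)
First, deg p = 2. The shape is more complex than any degree-1 curve.
Then, checking where it meets the axes: one y-axis crossing is at y = 0; one x-axis crossing is at x = 0.
Finally, solving for integer coefficients yields p as stated.

3*x*y - x + 3*y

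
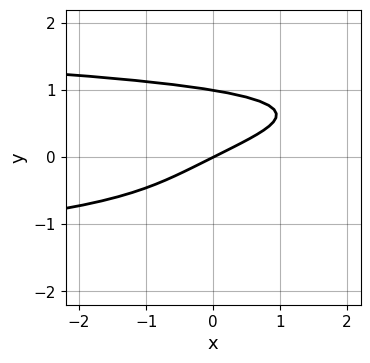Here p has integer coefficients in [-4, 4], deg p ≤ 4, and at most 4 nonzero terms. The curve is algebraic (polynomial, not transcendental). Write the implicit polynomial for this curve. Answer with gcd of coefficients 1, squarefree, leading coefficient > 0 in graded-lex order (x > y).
First, deg p = 4. The shape is more complex than any degree-3 curve.
Next, observable constraints: one x-axis crossing is at x = 0; among the integer gridlines, it crosses the y-axis at y ∈ {0, 1}.
Finally, together with the visible shape, these determine p as stated.

2*y^4 + x - 2*y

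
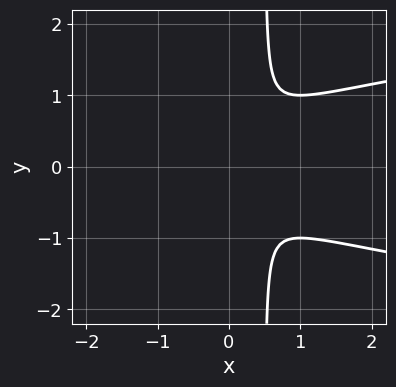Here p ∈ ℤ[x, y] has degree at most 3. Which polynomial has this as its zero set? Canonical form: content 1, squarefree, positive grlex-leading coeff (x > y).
2*x*y^2 - x^2 - y^2

1. Degree: the shape is more complex than any degree-2 curve, so deg p = 3.
2. Symmetries: it's symmetric under y → −y, forcing even powers of y.
3. Matching integer coefficients to the picture gives p.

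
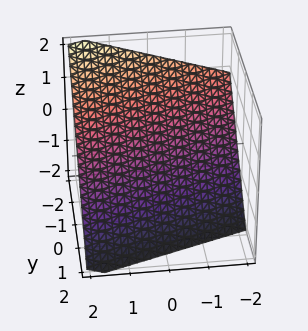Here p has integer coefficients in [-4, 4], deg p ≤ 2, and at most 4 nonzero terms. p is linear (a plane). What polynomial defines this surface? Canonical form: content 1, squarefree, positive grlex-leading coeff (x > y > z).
(a) The degree is 1 — the surface is flat (a plane).
(b) From the axis intercepts and sections: one x-axis crossing is at x = 2.
(c) The integer polynomial consistent with all of this is the stated p.

x - 3*y - 3*z - 2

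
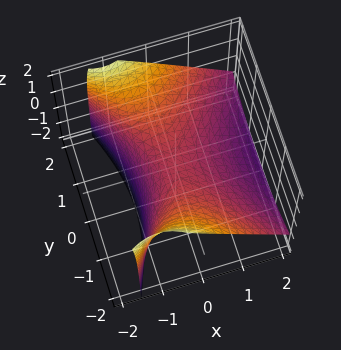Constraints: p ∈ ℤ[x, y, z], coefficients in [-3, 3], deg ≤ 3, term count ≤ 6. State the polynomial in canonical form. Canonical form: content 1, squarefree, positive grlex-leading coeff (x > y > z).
2*x^2 + 2*x*z - y^2 + 3*z

(a) Degree: no degree-1 surface has this shape, so deg p = 2.
(b) Against the integer gridlines: it meets the z-axis at z = 0 (among the integer gridlines); it crosses the x-axis at the gridline x = 0; one y-axis crossing is at y = 0.
(c) Together with the visible shape, these determine p as stated.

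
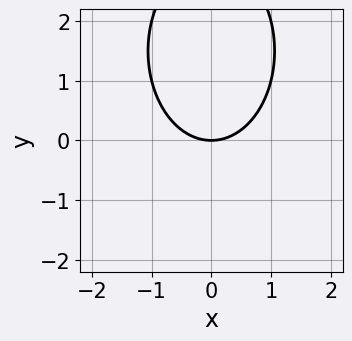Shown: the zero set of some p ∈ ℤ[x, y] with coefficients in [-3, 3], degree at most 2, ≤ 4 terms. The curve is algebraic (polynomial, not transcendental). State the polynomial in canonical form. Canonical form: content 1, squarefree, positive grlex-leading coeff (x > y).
First, the degree is 2 — the shape is more complex than any degree-1 curve.
Then, symmetries: mirror symmetry x ↦ −x ⇒ only even powers of x.
Next, reading off the gridlines: one x-axis crossing is at x = 0; one y-axis crossing is at y = 0.
Finally, these observations pin down the coefficients.

2*x^2 + y^2 - 3*y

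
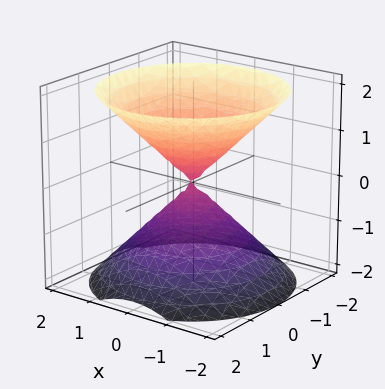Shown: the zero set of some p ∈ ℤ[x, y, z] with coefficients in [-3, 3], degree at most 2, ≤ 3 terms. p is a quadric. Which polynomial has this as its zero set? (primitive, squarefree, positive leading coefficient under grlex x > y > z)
x^2 + y^2 - z^2

(a) There are 2 components. They look like related sheets of one shape, so recover p as a whole.
(b) The degree is 2 — a double cone through the origin; a quadric.
(c) By symmetry, the surface is invariant under rotation about z: p = q(x² + y², z); mirror symmetry z ↦ −z ⇒ only even powers of z.
(d) From the axis intercepts and sections: one y-axis crossing is at y = 0; it meets the x-axis at x = 0 (among the integer gridlines).
(e) Fitting integer coefficients to these (and the overall shape) gives p.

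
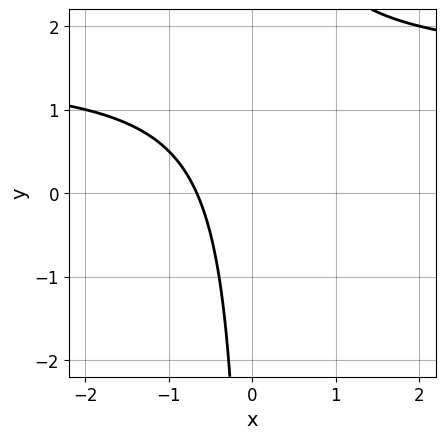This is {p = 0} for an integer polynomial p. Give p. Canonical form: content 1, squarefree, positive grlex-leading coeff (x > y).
2*x*y - 3*x - 2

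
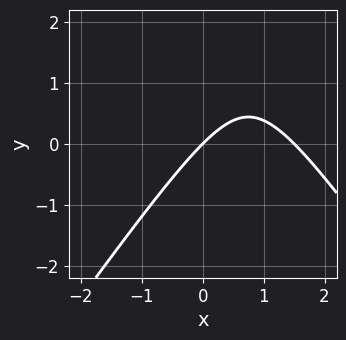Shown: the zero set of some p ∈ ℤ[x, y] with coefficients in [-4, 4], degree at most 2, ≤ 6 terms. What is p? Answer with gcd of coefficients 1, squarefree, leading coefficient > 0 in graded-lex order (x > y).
2*x^2 - y^2 - 3*x + 3*y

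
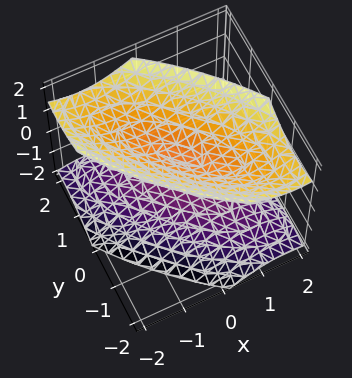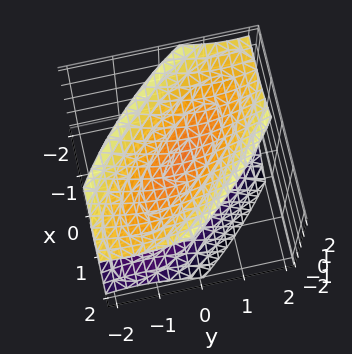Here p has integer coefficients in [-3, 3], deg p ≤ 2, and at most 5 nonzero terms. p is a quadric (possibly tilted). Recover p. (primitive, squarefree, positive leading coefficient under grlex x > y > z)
2*x^2 + 3*x*y + 2*y^2 - 2*z^2 + 1

First, there are 2 components. They look like related sheets of one shape, so recover p as a whole.
Next, the degree is 2 — a generic line meets the surface in up to 2 points.
Then, observable constraints: the surface avoids every integer x-axis point in the box; no y-intercept at any integer in the box.
Finally, putting this together gives p.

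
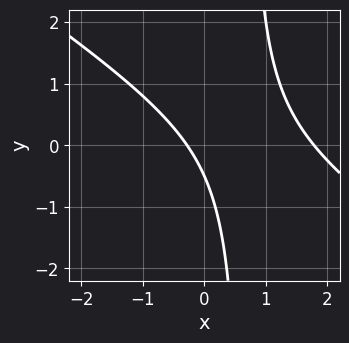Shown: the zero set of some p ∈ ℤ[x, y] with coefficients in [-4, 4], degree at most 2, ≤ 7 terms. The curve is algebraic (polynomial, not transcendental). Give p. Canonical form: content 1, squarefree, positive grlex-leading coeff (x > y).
1. Degree: no degree-1 curve has this shape, so deg p = 2.
2. Solving for integer coefficients yields p as stated.

2*x^2 + 3*x*y - 3*x - 2*y - 1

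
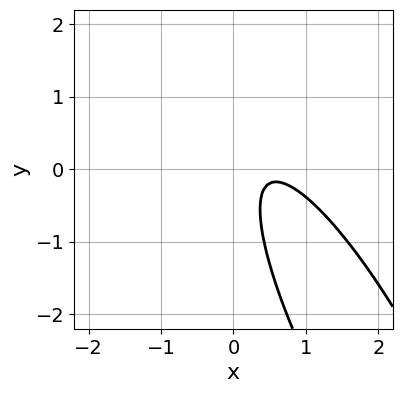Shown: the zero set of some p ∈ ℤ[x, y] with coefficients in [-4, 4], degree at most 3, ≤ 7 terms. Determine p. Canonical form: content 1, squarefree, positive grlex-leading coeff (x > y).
First, the degree is 2 — the shape is more complex than any degree-1 curve.
Then, reading off the gridlines: it misses every integer gridline on the x-axis; the curve avoids every integer y-axis point in the box.
Finally, matching integer coefficients to the picture gives p.

3*x^2 + 3*x*y + y^2 - 3*x + 1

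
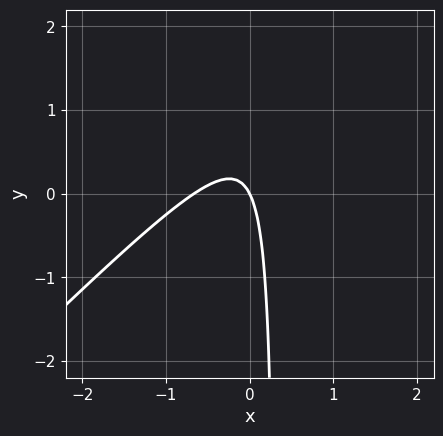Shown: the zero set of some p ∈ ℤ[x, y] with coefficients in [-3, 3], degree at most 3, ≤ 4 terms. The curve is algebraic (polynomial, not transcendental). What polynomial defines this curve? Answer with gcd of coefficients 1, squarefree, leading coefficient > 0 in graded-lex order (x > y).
3*x^2 - 3*x*y + 2*x + y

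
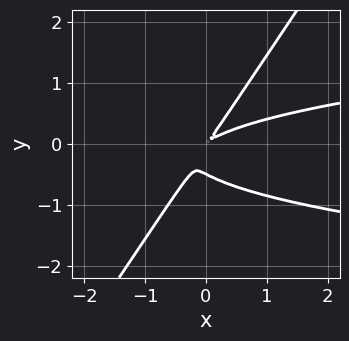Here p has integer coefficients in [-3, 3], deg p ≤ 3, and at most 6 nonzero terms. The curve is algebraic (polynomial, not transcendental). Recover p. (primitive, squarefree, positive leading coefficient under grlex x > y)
3*x*y^2 - 2*y^3 - x^2 + 2*x*y - y^2

deg p = 3. The shape is more complex than any degree-2 curve.
Putting this together gives p.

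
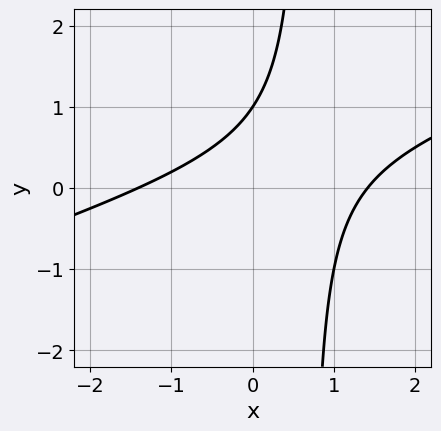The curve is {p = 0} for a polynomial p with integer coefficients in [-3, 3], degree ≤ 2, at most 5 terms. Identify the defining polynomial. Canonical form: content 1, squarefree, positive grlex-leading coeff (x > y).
x^2 - 3*x*y + 2*y - 2

(a) Degree: no degree-1 curve has this shape, so deg p = 2.
(b) From the visible intercepts: it meets the y-axis at y = 1 (among the integer gridlines).
(c) Fitting integer coefficients to these (and the overall shape) gives p.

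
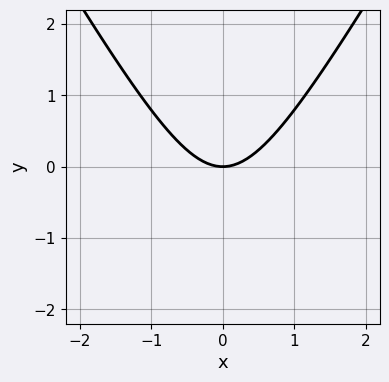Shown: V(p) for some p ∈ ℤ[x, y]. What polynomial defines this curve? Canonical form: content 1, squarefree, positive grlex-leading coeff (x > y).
First, the degree is 2 — no degree-1 curve has this shape.
Next, symmetries: mirror symmetry x ↦ −x ⇒ only even powers of x.
Next, against the integer gridlines: it meets the y-axis at y = 0 (among the integer gridlines); one x-axis crossing is at x = 0.
Finally, matching integer coefficients to the picture gives p.

3*x^2 - y^2 - 3*y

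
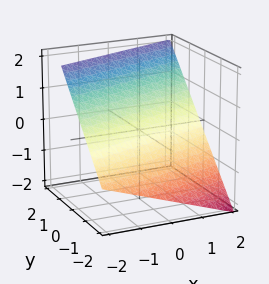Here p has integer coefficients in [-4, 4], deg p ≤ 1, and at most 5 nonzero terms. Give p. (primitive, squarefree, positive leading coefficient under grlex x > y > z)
x - 3*y + 3*z - 2

deg p = 1. The surface is flat (a plane).
From the visible intercepts: it meets the x-axis at x = 2 (among the integer gridlines).
The integer polynomial consistent with all of this is the stated p.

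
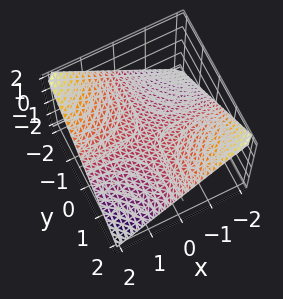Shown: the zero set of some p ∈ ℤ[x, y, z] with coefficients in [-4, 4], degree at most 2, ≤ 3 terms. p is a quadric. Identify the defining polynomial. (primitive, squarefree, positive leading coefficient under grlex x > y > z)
1. The degree is 2 — a saddle surface; a quadric.
2. Checking where it meets the axes: the visible x-axis segment lies entirely on the surface; it crosses the z-axis at the gridline z = 0; every point of the y-axis in the box is on the surface.
3. Fitting integer coefficients to these (and the overall shape) gives p.

x*y + 2*z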